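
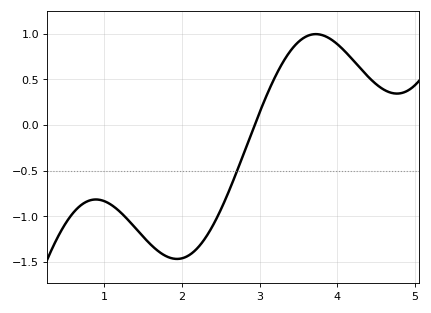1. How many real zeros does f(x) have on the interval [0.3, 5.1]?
1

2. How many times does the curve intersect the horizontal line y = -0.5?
1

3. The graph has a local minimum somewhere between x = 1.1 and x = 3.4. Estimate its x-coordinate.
1.94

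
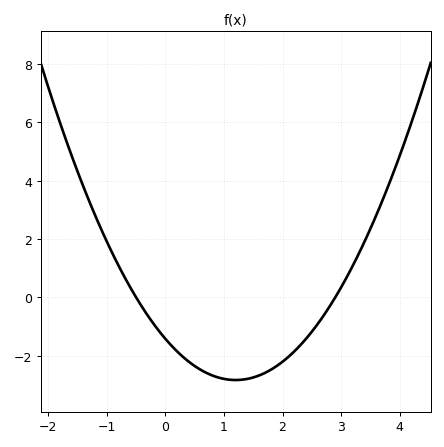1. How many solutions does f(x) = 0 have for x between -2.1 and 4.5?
2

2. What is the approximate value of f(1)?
-2.8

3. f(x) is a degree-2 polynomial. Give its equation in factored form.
y = 0.98(x + 0.5)(x - 2.9)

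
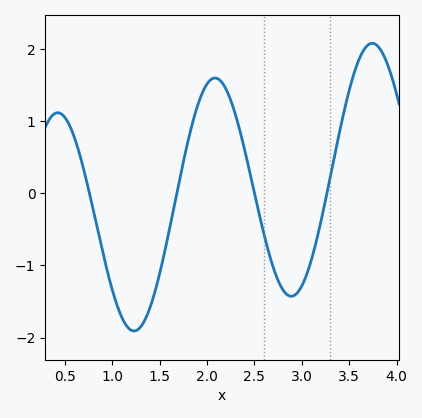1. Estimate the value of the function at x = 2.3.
1.1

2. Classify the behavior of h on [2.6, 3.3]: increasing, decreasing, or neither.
neither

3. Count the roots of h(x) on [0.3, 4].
4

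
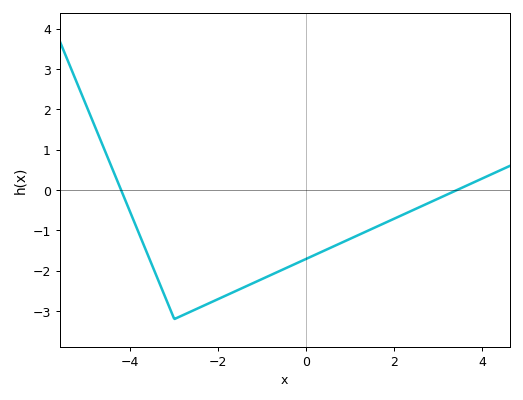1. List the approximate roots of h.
-4.2, 3.4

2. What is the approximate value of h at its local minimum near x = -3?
-3.2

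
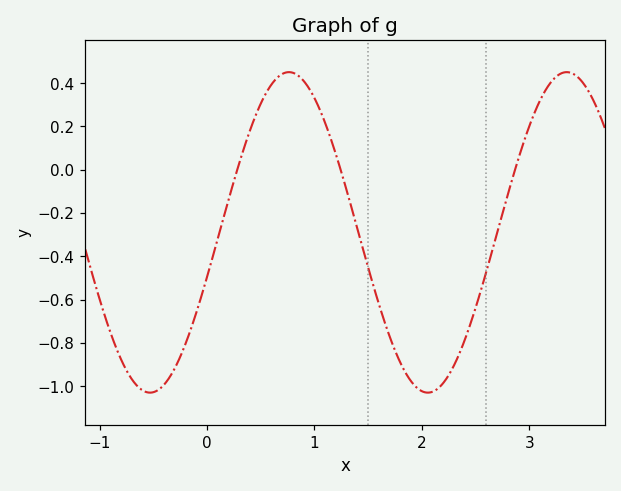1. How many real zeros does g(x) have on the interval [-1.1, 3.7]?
3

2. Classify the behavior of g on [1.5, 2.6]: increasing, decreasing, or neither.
neither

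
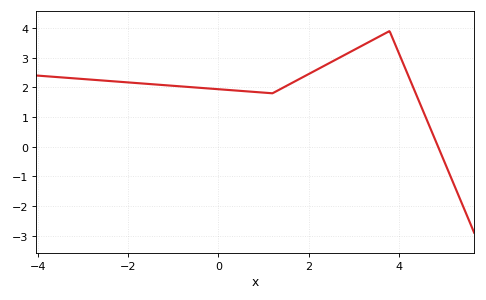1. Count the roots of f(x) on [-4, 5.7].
1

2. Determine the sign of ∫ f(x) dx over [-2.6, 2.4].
positive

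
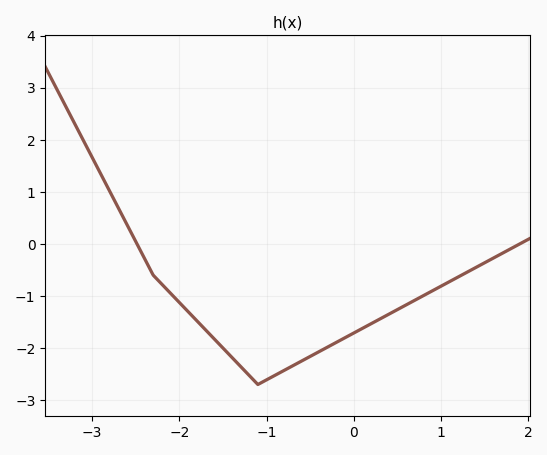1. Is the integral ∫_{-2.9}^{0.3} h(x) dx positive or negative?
negative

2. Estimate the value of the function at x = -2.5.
0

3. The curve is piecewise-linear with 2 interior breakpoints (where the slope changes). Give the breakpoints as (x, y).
(-2.3, -0.6); (-1.1, -2.7)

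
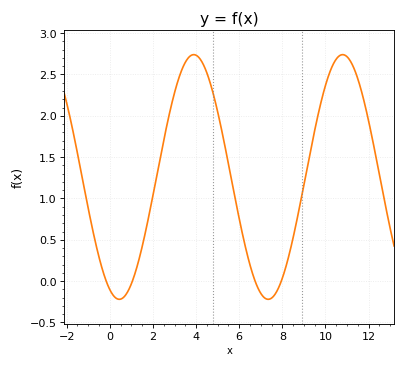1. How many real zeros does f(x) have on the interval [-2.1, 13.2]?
4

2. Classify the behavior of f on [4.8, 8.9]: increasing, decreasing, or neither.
neither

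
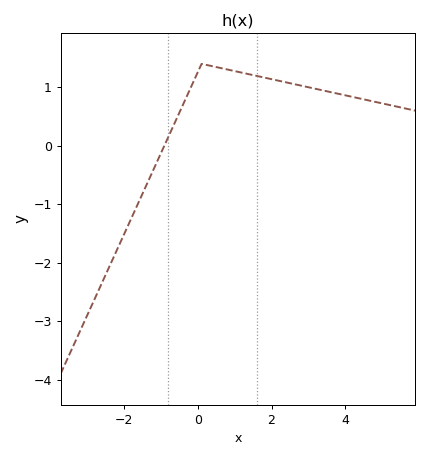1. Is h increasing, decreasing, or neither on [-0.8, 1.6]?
neither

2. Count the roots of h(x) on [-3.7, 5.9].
1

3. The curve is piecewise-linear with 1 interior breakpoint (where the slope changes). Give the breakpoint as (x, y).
(0.1, 1.4)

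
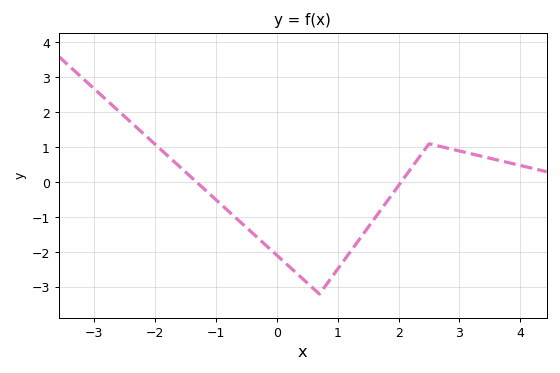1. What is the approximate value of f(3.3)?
0.8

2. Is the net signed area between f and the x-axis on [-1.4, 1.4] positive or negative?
negative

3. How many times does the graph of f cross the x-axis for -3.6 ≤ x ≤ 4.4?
2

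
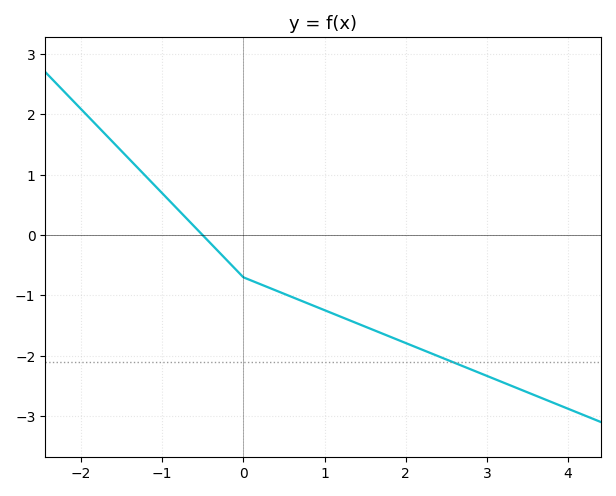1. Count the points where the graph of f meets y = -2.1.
1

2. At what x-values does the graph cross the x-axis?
-0.5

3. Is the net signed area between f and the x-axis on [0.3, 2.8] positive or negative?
negative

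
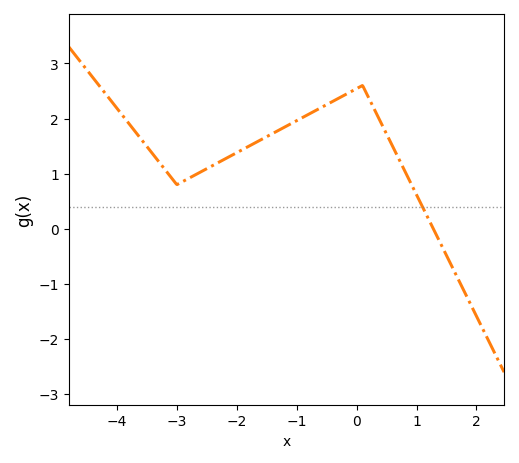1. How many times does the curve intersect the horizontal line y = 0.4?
1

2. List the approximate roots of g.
1.28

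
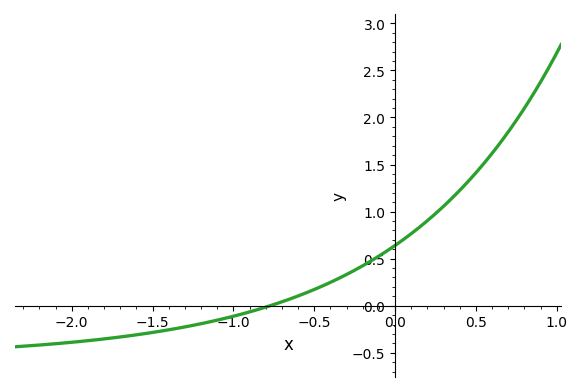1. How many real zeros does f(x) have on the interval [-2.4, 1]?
1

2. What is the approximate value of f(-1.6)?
-0.3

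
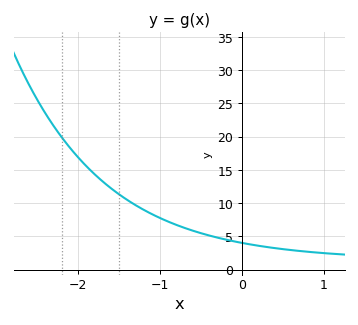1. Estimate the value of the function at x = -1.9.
15.5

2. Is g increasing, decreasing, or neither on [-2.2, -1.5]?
decreasing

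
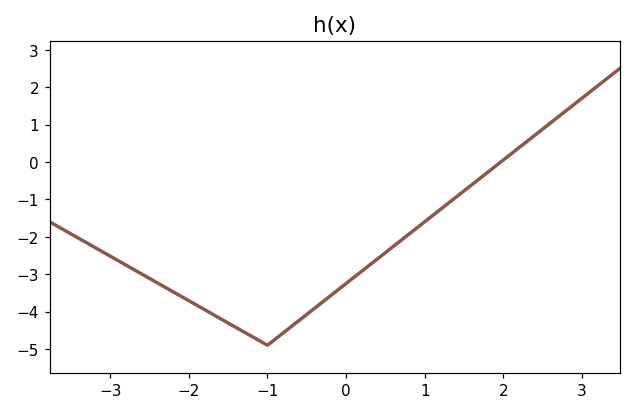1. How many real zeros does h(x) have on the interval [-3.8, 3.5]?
1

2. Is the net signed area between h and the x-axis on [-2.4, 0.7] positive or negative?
negative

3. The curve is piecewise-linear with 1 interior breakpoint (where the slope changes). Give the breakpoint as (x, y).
(-1, -4.9)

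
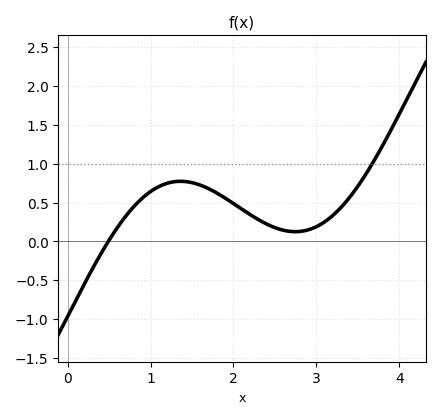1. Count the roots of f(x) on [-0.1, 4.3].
1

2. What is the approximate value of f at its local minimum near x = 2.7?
0.126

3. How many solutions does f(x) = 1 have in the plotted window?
1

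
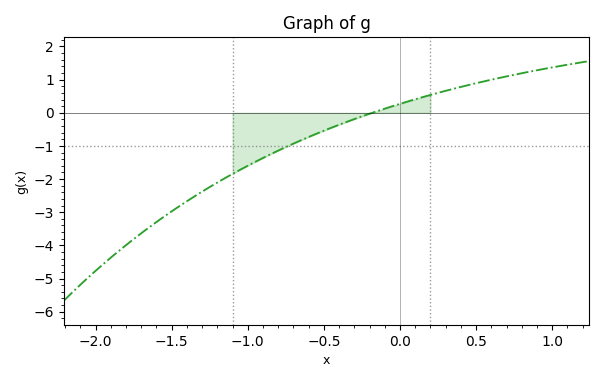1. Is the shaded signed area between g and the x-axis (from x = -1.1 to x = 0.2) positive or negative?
negative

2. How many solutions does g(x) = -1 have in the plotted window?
1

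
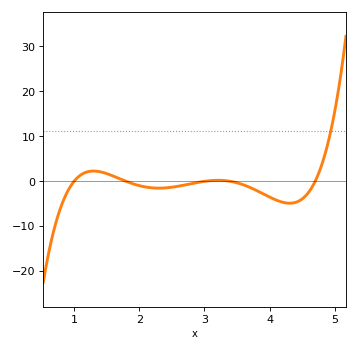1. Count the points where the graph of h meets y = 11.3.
1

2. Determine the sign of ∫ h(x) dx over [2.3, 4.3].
negative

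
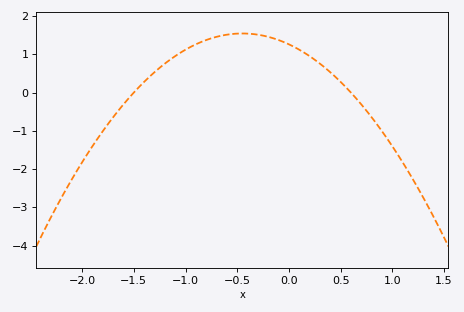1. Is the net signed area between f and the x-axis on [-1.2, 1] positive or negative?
positive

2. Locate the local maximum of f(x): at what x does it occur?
-0.4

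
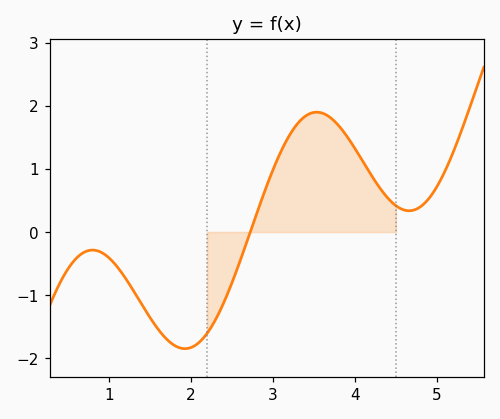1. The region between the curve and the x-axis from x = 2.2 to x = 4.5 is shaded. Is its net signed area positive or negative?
positive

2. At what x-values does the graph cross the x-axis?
2.7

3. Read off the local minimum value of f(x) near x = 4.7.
0.3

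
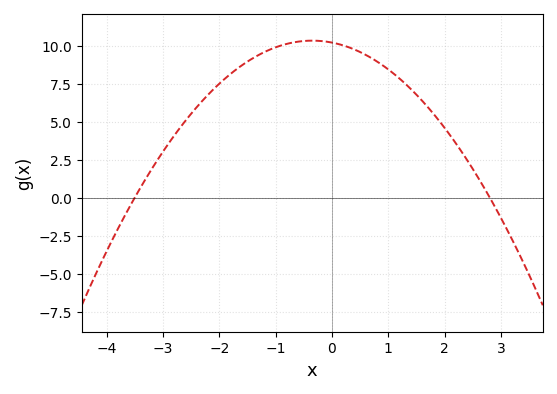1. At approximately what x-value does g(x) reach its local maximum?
-0.4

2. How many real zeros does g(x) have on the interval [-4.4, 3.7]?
2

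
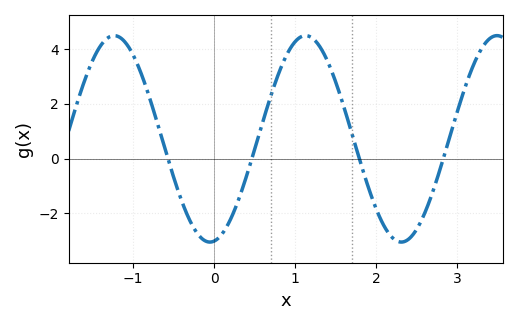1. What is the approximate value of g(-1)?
3.79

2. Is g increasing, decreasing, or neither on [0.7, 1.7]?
neither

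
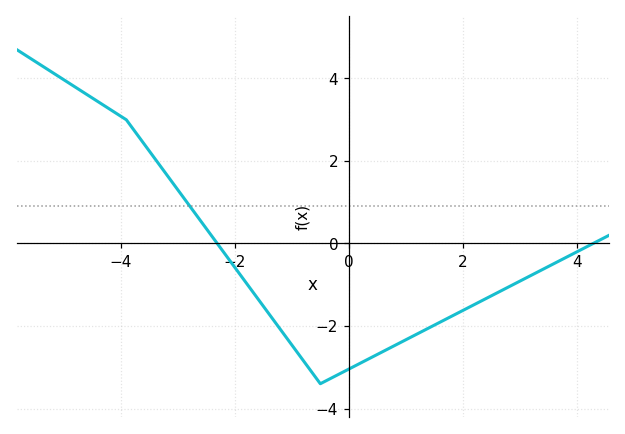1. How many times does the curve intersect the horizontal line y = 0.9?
1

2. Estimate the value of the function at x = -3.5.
2.25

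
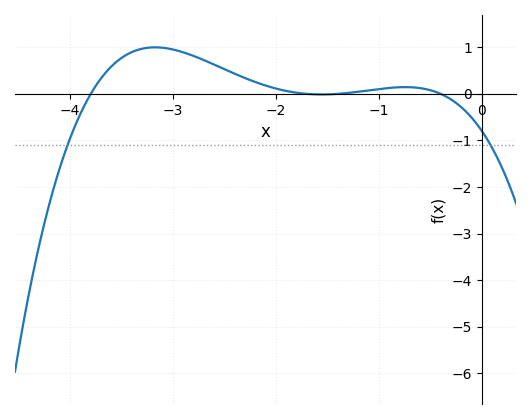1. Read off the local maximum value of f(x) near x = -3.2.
1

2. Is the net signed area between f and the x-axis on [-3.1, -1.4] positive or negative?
positive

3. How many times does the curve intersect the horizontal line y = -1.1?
2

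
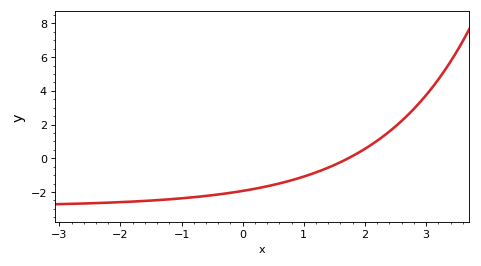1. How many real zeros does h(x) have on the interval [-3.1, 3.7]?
1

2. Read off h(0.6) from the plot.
-1.4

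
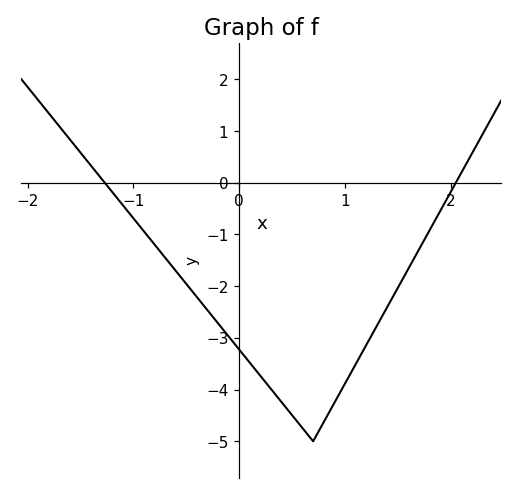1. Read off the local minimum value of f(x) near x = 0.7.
-5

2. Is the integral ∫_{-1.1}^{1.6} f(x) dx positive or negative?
negative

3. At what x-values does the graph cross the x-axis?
-1.3, 2.1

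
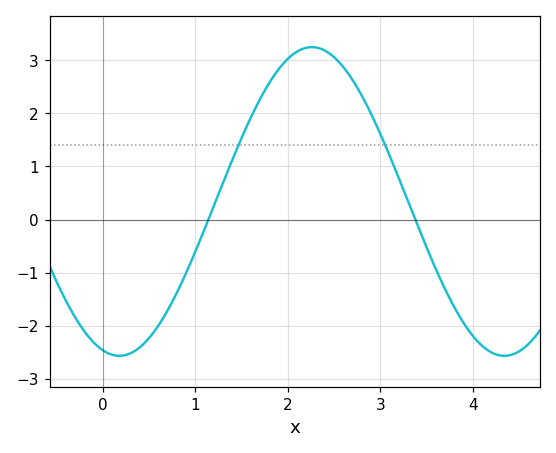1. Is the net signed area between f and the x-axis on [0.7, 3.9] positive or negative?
positive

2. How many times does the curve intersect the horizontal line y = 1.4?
2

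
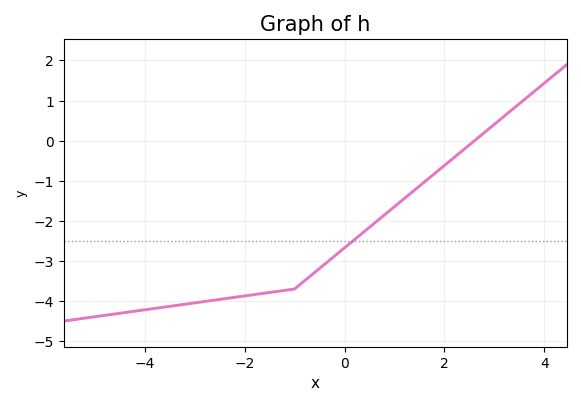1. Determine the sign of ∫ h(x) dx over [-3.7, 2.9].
negative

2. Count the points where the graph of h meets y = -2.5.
1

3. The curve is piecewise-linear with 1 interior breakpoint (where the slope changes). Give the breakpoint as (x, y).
(-1, -3.7)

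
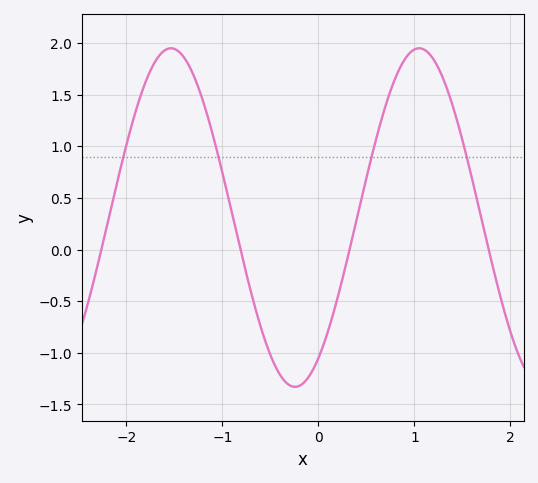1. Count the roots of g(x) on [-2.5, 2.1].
4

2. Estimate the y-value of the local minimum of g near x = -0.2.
-1.35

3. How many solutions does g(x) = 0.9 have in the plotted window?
4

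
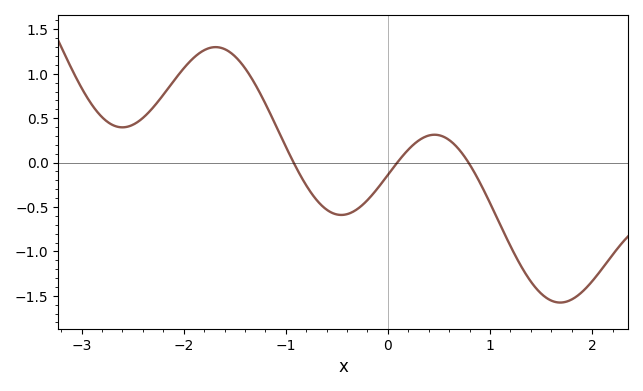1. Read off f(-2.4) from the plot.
0.503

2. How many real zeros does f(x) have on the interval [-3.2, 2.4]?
3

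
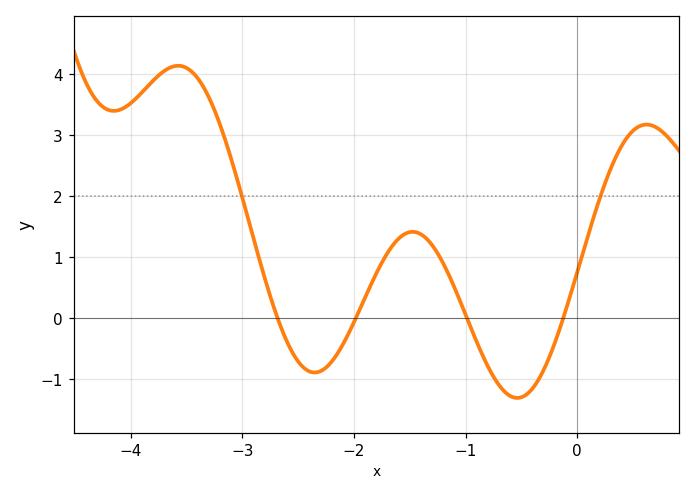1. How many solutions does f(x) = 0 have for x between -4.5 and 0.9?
4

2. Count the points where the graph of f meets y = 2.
2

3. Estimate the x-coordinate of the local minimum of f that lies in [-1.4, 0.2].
-0.537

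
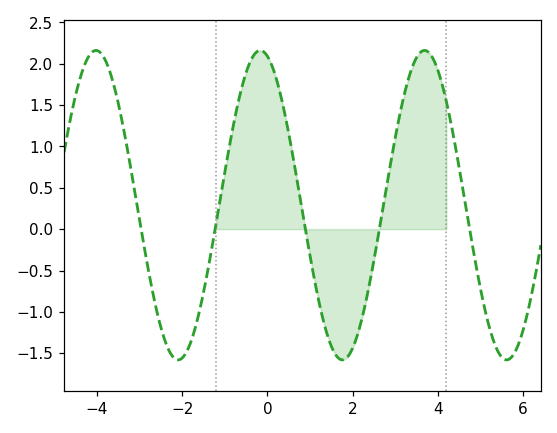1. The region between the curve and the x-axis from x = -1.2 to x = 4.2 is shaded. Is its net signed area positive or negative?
positive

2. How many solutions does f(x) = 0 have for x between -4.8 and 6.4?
5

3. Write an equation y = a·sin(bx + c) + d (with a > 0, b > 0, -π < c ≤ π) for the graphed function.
y = 1.87sin(1.6x + 1.8) + 0.29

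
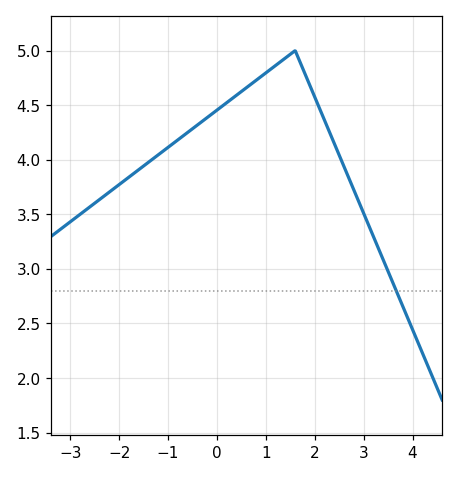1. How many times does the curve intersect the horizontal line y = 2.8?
1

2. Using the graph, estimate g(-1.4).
3.98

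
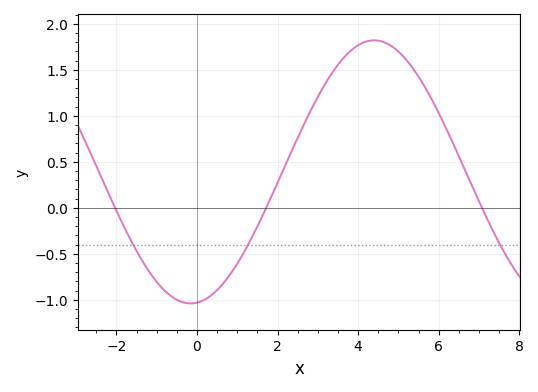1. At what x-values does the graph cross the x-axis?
-2.03, 1.72, 7.07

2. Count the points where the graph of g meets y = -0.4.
3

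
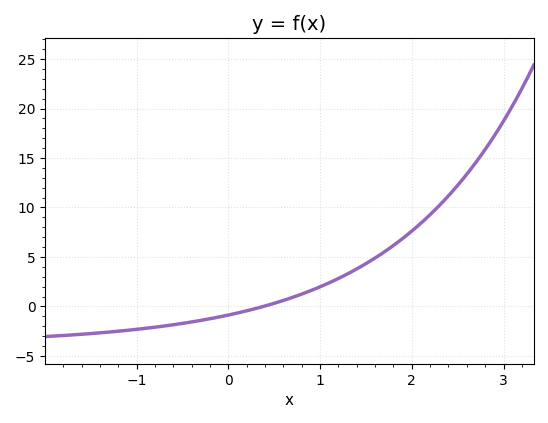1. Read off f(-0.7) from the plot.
-1.98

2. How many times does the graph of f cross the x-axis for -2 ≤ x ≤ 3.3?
1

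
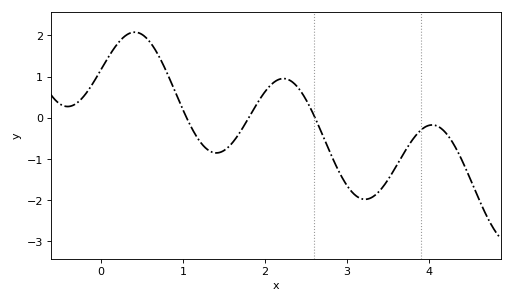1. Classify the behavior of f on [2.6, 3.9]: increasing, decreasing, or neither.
neither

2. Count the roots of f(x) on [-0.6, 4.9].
3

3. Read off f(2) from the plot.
0.634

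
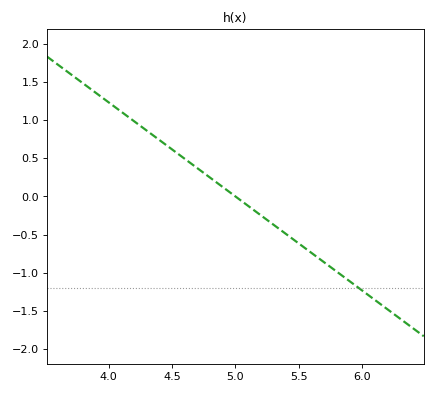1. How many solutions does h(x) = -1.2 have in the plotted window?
1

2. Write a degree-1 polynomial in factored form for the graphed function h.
y = -1.23(x - 5)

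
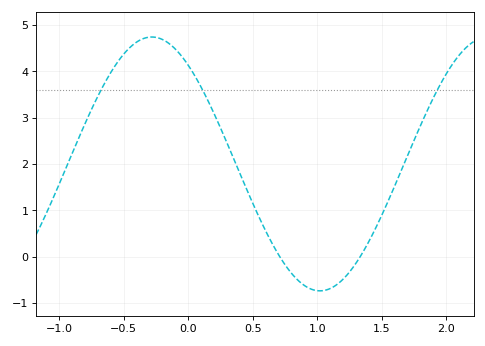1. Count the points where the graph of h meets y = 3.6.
3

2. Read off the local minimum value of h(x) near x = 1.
-0.7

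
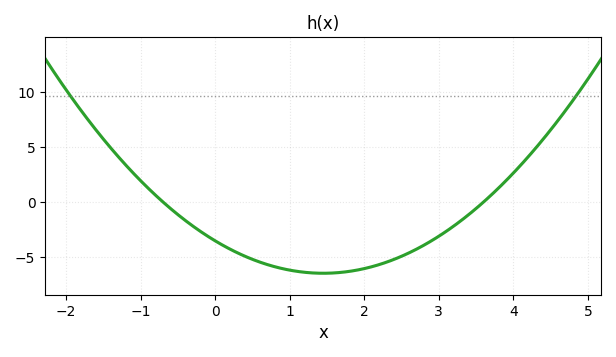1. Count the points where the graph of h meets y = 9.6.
2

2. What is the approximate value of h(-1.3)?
4.12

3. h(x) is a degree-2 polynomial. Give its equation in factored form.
y = 1.4(x + 0.7)(x - 3.6)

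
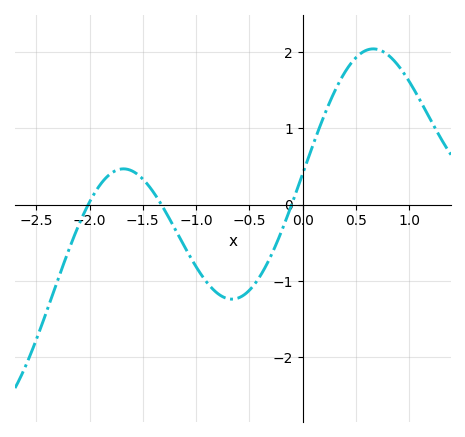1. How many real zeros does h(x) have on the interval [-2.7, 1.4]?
3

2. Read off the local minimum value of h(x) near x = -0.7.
-1.2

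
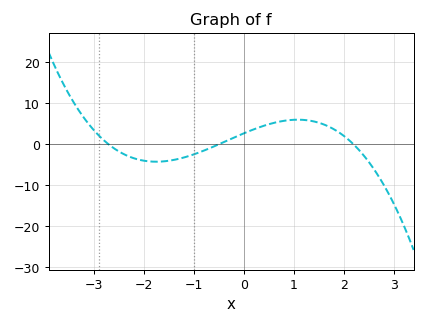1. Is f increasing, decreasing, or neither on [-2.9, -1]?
neither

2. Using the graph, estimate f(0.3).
4.1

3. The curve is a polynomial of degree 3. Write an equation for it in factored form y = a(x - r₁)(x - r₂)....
y = -0.9(x + 2.7)(x + 0.5)(x - 2.2)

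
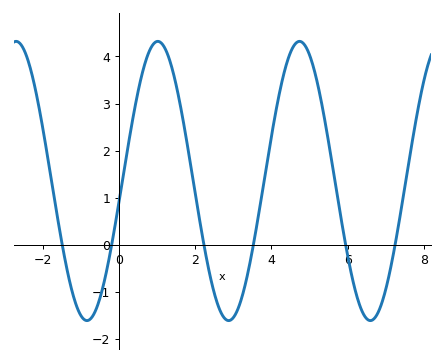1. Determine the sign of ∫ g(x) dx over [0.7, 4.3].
positive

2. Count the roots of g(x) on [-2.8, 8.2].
6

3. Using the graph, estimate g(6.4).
-1.4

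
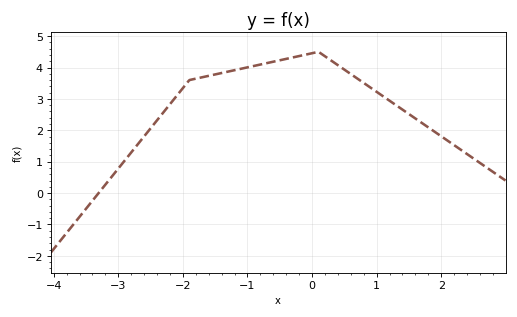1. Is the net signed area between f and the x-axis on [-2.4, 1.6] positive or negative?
positive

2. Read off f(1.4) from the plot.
2.66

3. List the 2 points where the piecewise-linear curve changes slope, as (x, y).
(-1.9, 3.6); (0.1, 4.5)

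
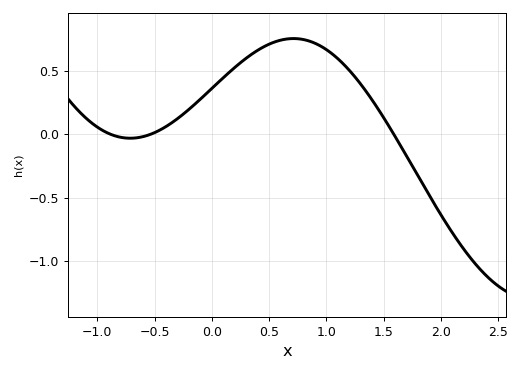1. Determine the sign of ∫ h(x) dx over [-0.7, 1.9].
positive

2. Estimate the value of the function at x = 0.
0.36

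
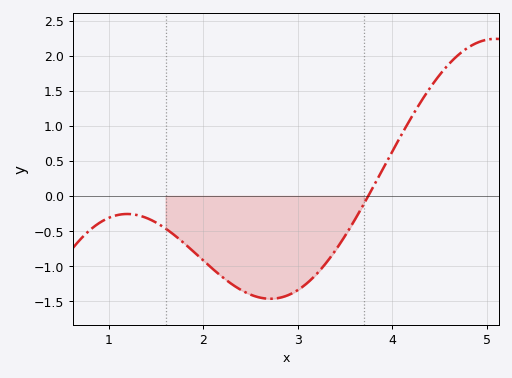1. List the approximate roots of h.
3.7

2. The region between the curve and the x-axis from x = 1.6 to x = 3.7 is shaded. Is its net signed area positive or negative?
negative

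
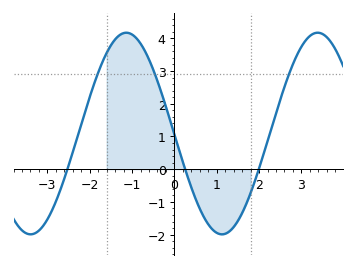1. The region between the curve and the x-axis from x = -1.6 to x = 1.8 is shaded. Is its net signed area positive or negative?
positive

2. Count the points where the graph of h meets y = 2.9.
3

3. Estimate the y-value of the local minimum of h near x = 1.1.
-2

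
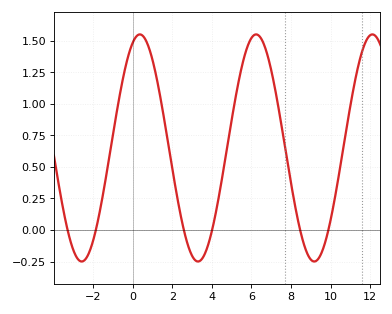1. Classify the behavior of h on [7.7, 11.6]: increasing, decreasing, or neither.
neither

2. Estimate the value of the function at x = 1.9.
0.6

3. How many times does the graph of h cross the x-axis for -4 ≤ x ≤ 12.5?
6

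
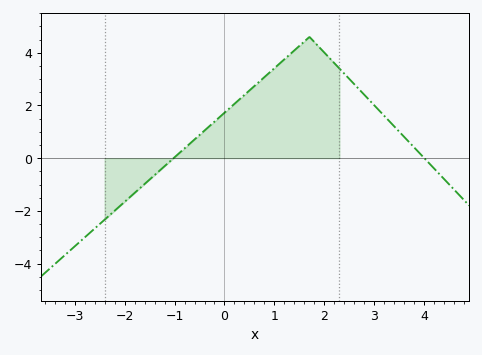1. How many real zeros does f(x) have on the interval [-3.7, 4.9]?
2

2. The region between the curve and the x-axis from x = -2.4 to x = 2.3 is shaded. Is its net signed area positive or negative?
positive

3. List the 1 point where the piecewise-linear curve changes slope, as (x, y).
(1.7, 4.6)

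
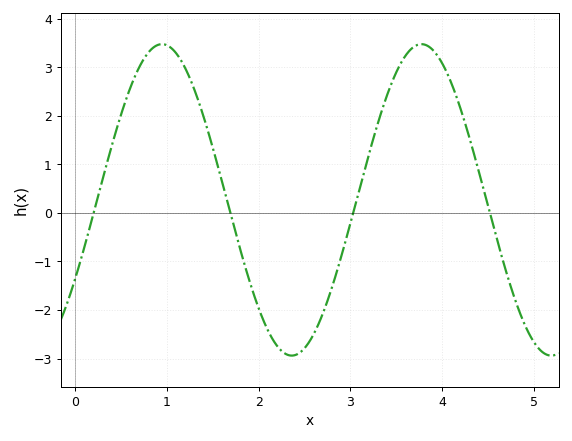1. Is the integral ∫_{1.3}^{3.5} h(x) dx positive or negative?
negative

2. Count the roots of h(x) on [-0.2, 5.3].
4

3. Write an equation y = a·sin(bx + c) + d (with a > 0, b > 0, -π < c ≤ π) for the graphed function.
y = 3.21sin(2.2x - 0.53) + 0.27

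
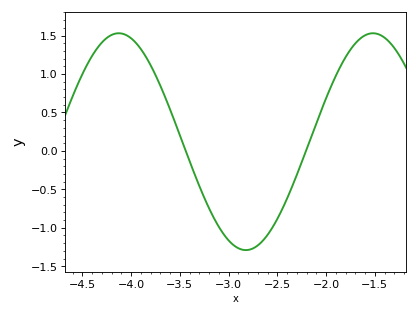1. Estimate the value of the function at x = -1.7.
1.4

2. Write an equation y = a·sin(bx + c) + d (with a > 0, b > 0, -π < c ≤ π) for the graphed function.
y = 1.41sin(2.4x - 1.1) + 0.12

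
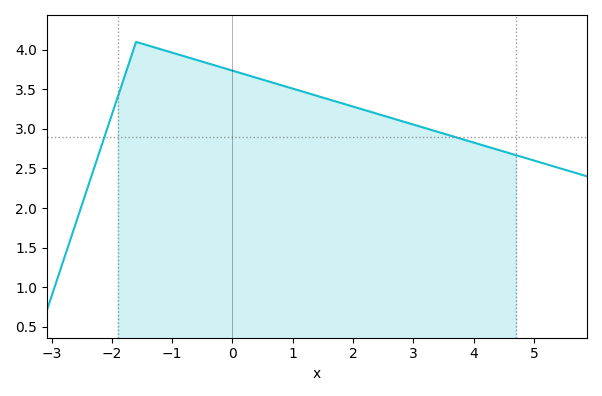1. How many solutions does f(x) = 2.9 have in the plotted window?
2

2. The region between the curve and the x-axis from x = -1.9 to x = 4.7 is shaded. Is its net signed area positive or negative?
positive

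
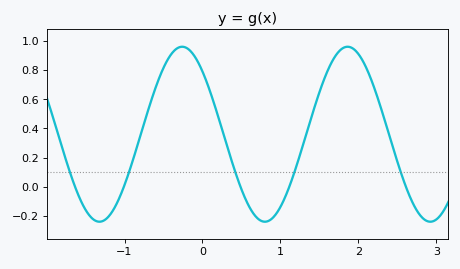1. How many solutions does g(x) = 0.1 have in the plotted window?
5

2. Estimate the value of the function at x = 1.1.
-0.02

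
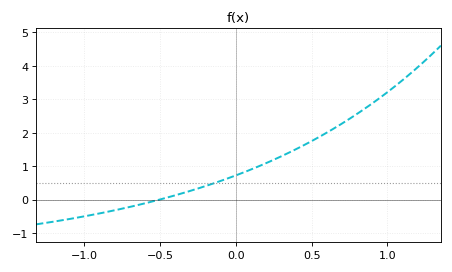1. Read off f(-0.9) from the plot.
-0.4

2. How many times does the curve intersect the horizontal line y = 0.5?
1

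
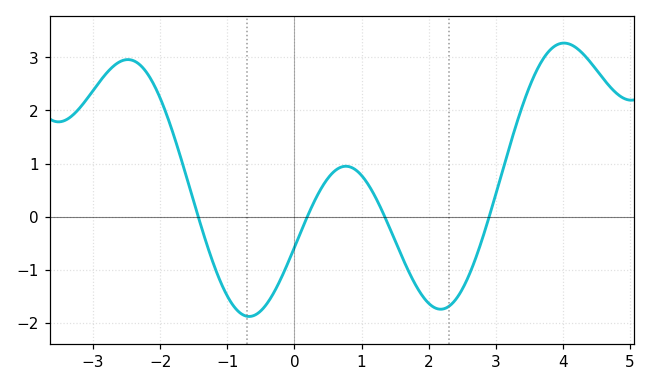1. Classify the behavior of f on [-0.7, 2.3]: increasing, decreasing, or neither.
neither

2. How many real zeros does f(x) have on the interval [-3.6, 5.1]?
4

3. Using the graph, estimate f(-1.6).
0.715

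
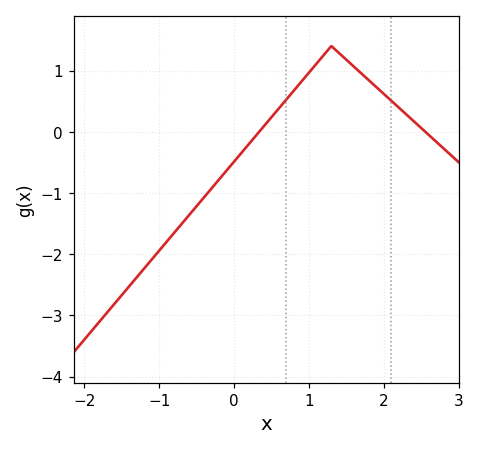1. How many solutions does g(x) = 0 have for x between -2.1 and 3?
2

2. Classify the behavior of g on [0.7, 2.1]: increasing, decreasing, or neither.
neither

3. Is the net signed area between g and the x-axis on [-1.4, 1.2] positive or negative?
negative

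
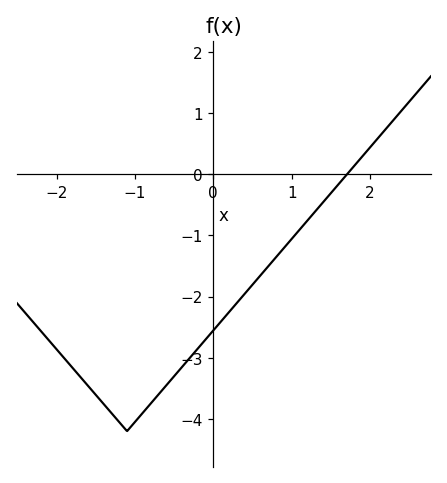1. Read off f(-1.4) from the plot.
-3.75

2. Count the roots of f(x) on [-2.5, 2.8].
1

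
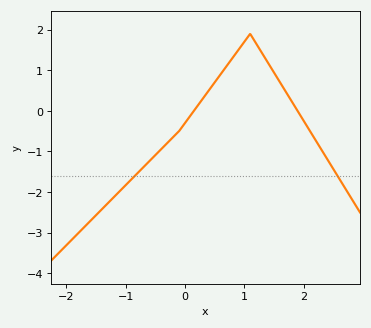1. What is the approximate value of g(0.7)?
1.1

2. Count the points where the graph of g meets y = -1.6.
2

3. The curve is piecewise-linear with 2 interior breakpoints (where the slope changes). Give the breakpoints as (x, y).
(-0.1, -0.5); (1.1, 1.9)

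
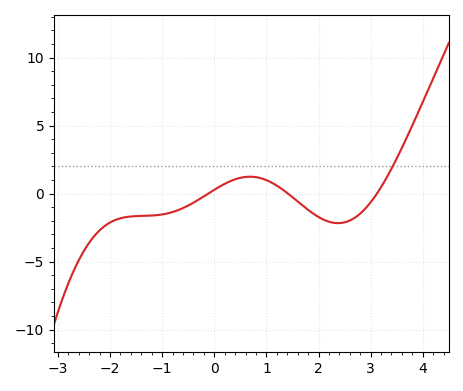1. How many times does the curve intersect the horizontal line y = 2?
1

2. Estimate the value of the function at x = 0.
0.28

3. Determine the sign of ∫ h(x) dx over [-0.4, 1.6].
positive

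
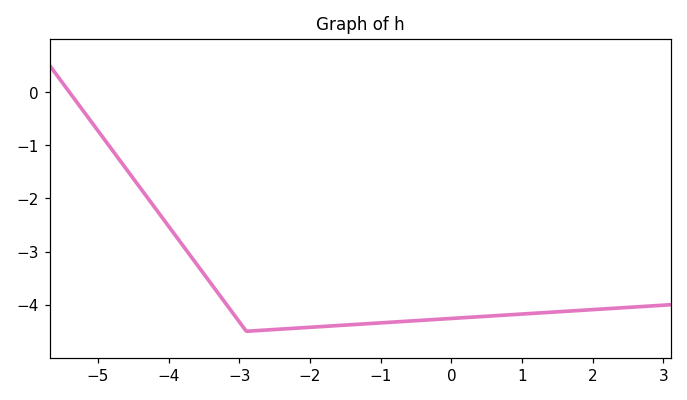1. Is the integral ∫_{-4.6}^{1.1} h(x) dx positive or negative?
negative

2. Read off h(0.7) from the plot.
-4.2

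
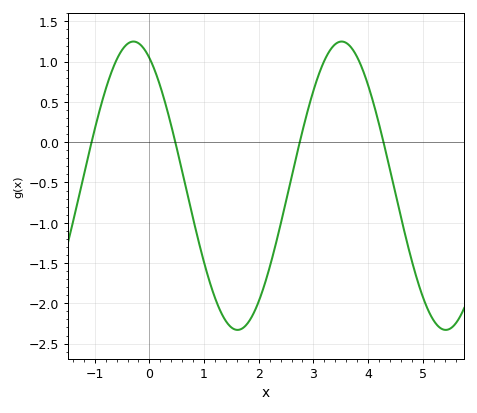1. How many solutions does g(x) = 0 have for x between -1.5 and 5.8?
4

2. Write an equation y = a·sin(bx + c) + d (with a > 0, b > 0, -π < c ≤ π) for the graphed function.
y = 1.79sin(1.65x + 2.05) - 0.54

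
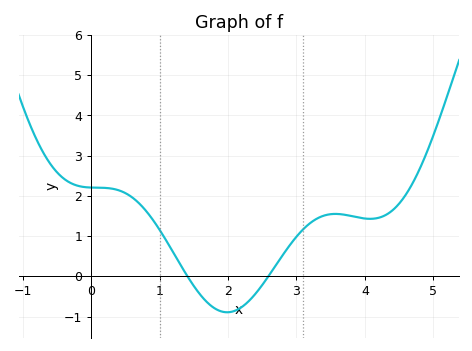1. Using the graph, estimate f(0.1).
2.2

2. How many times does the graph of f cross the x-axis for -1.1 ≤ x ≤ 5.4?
2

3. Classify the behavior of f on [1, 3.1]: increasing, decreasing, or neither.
neither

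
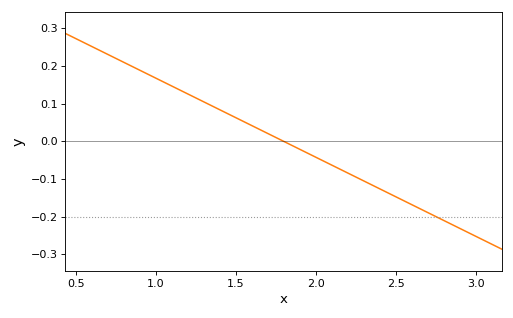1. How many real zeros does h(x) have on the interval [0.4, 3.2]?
1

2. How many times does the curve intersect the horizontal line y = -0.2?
1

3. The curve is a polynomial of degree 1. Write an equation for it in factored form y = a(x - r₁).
y = -0.21(x - 1.8)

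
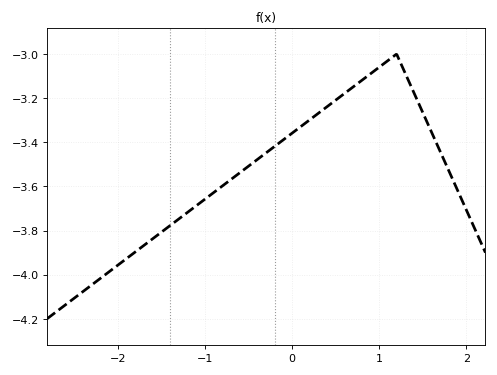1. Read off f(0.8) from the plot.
-3.12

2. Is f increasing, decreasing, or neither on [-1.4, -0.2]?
increasing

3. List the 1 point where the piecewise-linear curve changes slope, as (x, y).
(1.2, -3)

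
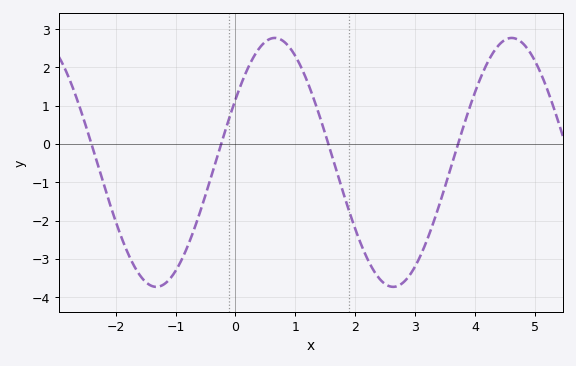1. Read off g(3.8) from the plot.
0.4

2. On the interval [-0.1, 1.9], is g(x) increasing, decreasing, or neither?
neither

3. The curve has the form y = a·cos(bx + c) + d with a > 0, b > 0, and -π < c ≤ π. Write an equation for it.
y = 3.25cos(1.6x - 1) - 0.48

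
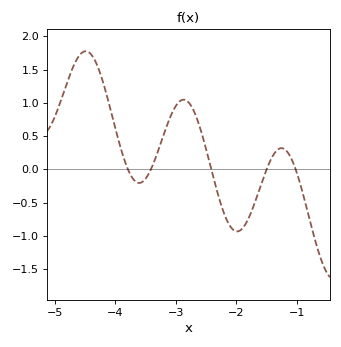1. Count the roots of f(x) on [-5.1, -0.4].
5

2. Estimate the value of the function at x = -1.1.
0.2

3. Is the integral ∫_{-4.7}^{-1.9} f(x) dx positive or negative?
positive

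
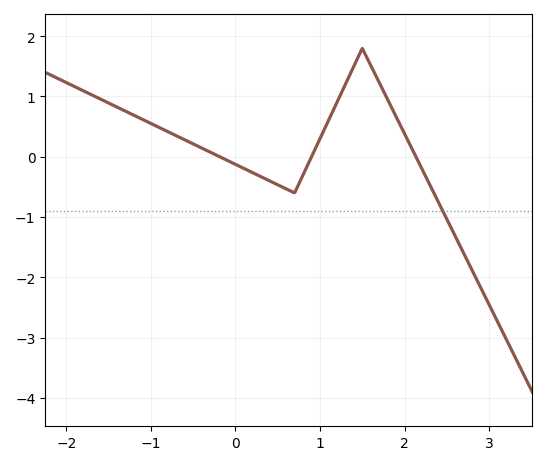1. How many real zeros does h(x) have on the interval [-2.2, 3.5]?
3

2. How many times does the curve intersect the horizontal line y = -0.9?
1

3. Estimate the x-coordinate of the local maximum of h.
1.5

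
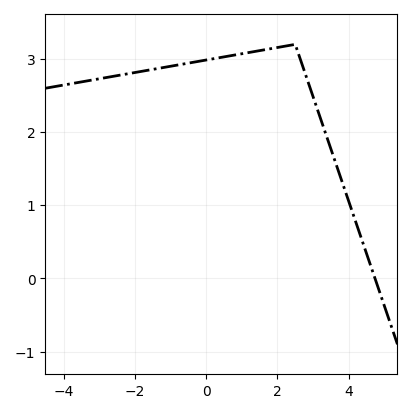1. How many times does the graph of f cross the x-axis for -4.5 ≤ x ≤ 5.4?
1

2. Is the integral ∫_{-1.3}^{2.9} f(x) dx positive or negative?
positive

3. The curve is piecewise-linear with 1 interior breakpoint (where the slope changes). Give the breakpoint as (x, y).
(2.5, 3.2)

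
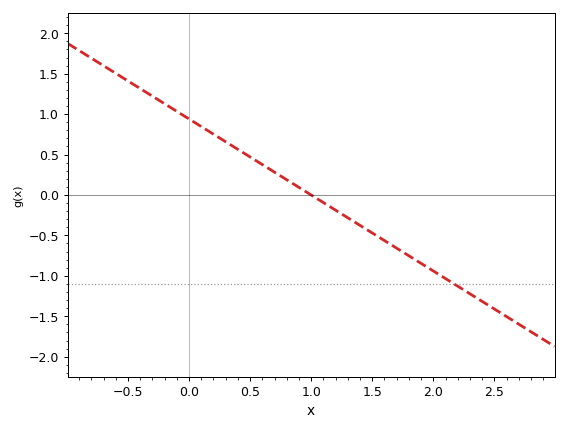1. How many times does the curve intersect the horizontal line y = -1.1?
1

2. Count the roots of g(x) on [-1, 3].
1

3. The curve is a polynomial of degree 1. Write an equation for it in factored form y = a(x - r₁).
y = -0.94(x - 1)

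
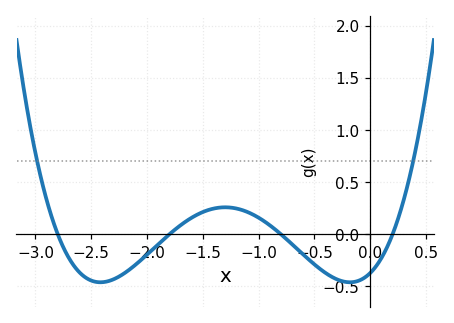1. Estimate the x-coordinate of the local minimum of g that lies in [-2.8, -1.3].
-2.42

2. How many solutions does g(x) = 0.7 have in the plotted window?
2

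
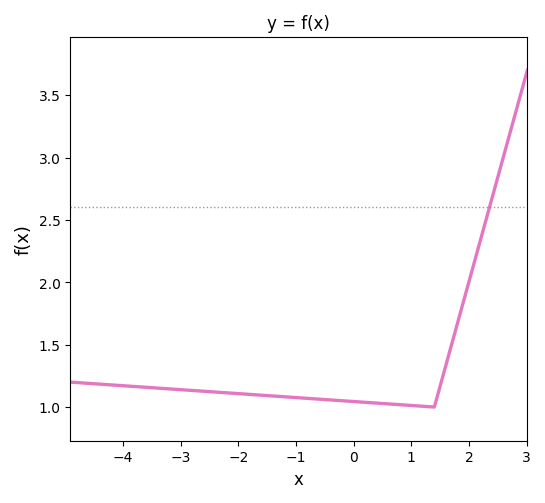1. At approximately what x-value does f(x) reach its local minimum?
1.4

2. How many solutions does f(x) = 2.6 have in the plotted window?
1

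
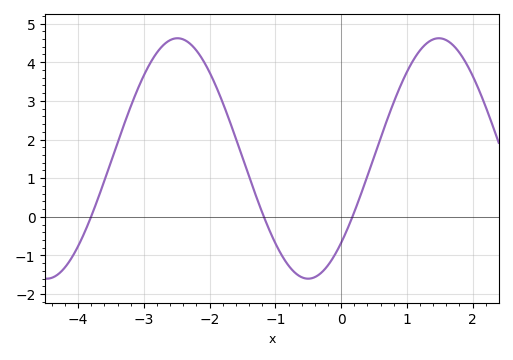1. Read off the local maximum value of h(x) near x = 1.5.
4.62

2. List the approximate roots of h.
-3.8, -1.17, 0.172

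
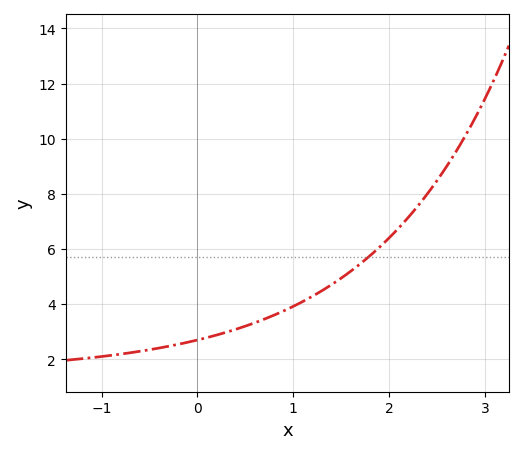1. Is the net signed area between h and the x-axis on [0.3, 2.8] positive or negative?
positive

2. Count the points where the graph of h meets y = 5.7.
1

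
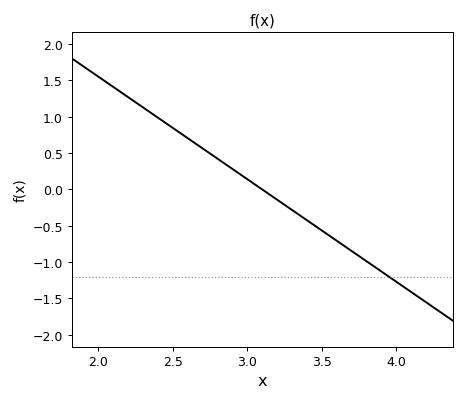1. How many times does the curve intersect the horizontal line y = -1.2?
1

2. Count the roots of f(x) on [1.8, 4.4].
1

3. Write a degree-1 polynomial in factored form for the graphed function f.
y = -1.41(x - 3.1)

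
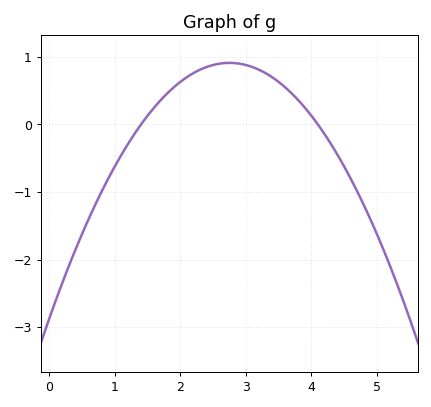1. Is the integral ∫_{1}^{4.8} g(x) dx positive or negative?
positive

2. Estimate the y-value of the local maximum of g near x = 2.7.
0.911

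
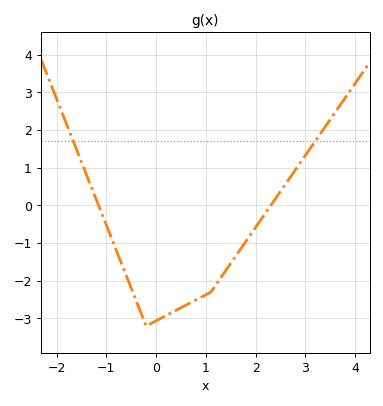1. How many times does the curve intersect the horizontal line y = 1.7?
2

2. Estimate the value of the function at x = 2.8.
0.9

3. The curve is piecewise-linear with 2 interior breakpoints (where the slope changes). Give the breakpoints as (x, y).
(-0.2, -3.2); (1.1, -2.3)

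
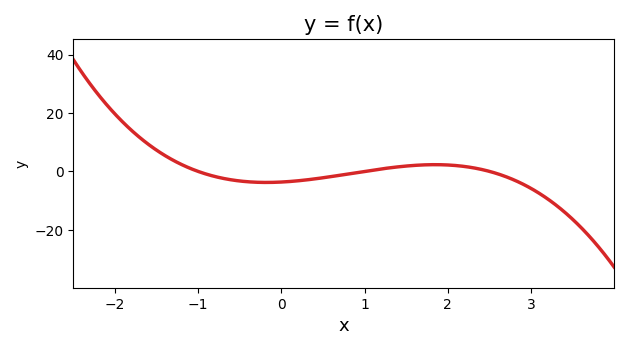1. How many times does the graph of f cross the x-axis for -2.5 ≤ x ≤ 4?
3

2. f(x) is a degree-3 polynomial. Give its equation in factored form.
y = -1.46(x + 1)(x - 1)(x - 2.5)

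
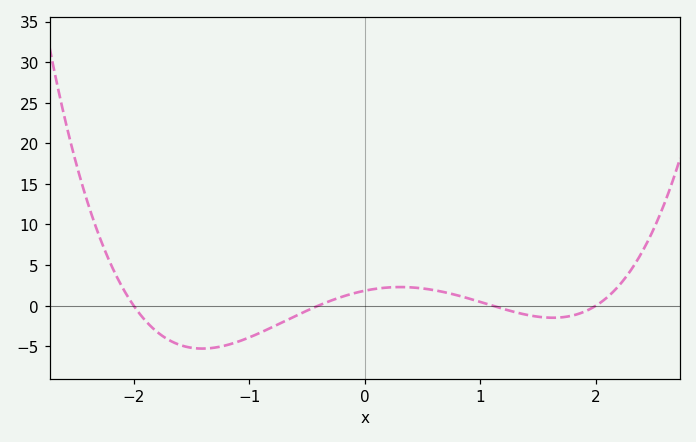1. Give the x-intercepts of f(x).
-2, -0.4, 1.1, 2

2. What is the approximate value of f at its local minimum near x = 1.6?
-1.5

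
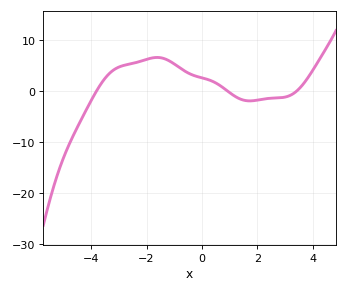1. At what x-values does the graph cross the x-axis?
-3.81, 0.922, 3.41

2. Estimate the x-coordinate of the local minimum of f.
1.72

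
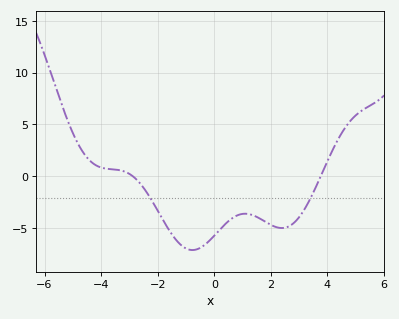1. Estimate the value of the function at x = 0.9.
-3.5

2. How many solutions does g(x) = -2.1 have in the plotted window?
2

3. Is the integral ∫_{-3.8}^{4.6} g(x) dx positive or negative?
negative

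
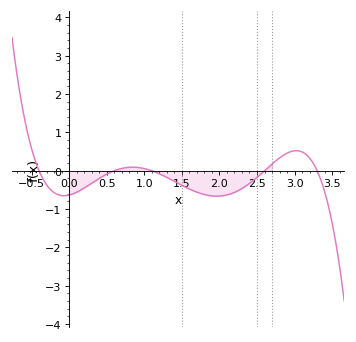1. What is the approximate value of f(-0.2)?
-0.6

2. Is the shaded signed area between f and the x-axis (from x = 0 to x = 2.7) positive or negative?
negative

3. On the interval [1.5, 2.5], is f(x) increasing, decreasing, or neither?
neither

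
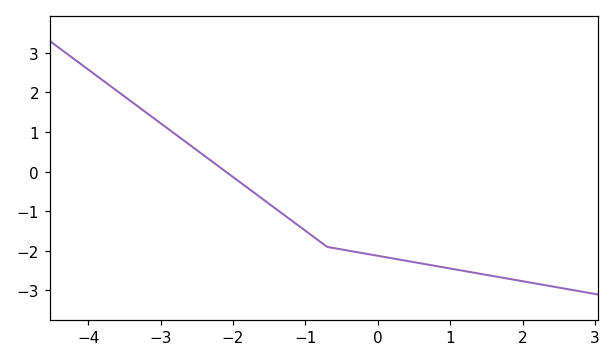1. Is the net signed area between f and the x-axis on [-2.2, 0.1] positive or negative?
negative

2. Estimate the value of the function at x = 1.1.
-2.5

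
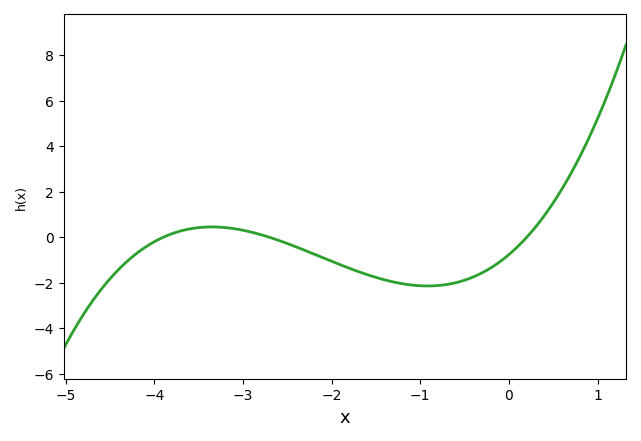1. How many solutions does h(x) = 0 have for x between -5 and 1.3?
3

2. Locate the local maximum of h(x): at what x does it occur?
-3.3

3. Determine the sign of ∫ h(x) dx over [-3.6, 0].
negative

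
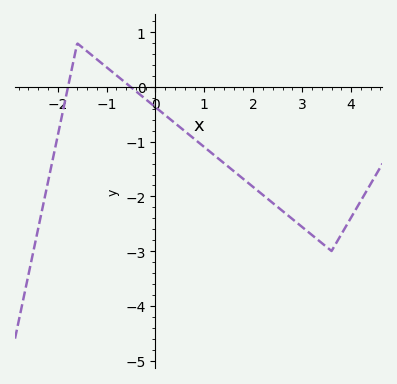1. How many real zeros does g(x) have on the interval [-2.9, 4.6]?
2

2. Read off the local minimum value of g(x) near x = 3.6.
-3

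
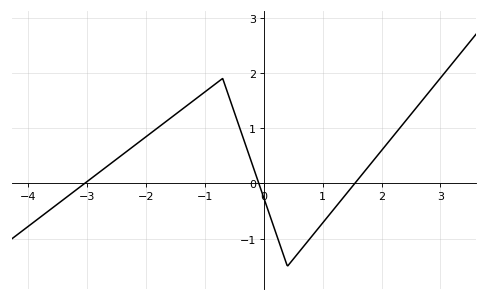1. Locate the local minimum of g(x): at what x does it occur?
0.4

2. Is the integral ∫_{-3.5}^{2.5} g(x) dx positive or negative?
positive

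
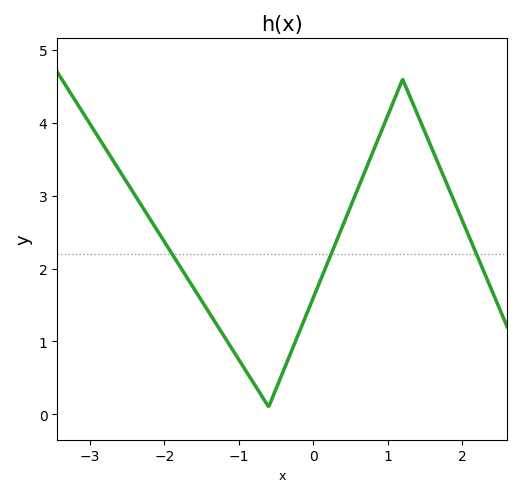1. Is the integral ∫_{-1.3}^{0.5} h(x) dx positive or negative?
positive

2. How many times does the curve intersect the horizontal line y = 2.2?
3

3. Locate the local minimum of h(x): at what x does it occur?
-0.6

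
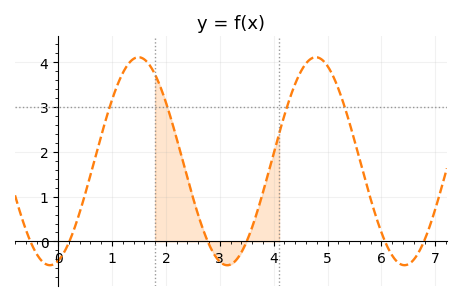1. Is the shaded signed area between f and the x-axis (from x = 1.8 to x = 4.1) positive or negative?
positive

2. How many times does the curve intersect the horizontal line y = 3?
4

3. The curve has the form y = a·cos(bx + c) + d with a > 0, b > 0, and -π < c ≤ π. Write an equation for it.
y = 2.32cos(1.91x - 2.85) + 1.79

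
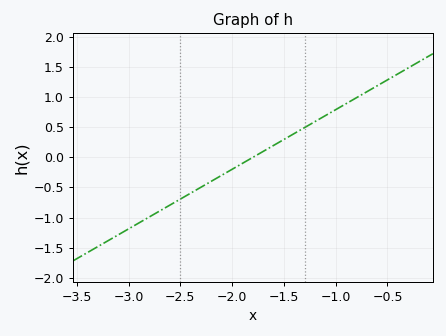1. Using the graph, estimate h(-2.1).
-0.3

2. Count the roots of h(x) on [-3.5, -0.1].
1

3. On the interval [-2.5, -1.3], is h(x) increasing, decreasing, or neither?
increasing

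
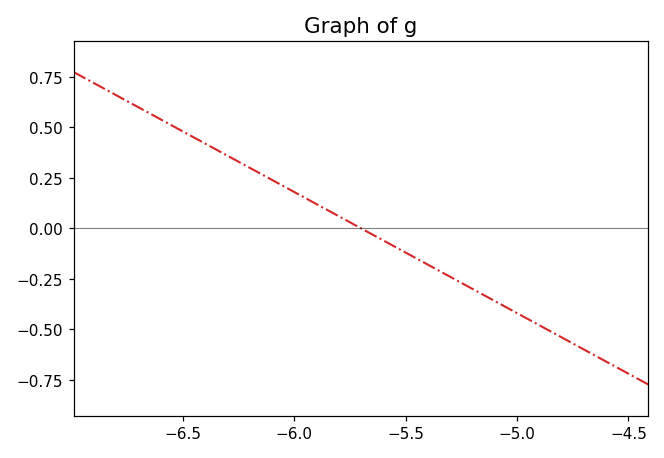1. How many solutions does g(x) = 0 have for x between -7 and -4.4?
1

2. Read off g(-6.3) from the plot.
0.36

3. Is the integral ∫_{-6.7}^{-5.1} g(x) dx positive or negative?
positive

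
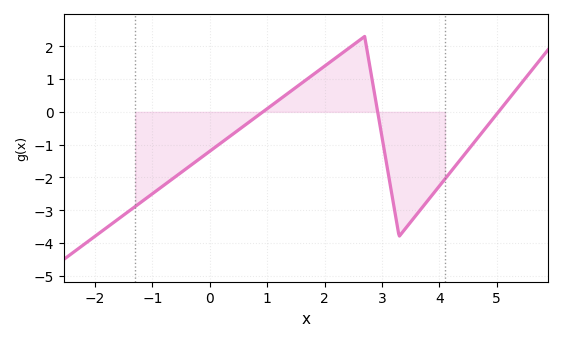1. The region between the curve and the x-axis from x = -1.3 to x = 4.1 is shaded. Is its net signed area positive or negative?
negative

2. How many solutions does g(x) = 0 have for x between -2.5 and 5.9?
3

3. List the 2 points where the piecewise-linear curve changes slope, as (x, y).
(2.7, 2.3); (3.3, -3.8)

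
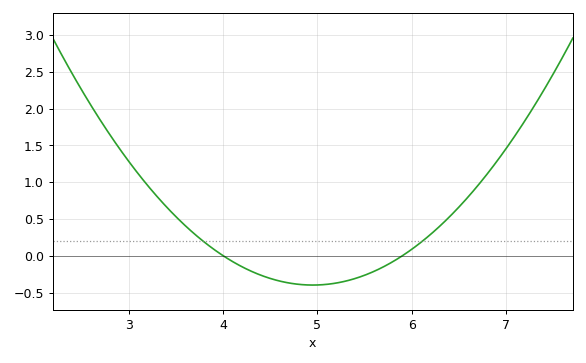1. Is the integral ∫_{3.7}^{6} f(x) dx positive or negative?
negative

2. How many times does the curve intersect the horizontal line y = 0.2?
2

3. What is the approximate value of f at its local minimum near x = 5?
-0.4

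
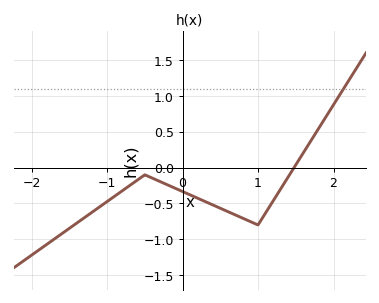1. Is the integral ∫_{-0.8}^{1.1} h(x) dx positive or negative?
negative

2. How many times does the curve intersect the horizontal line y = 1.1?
1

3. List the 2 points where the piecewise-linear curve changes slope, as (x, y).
(-0.5, -0.1); (1, -0.8)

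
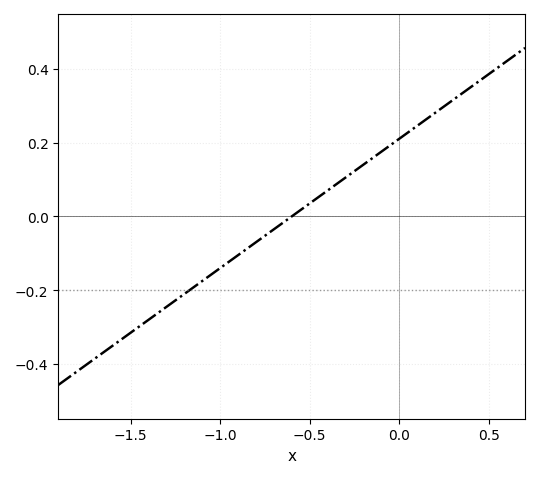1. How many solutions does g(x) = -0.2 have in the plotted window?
1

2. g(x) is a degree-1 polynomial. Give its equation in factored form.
y = 0.35(x + 0.6)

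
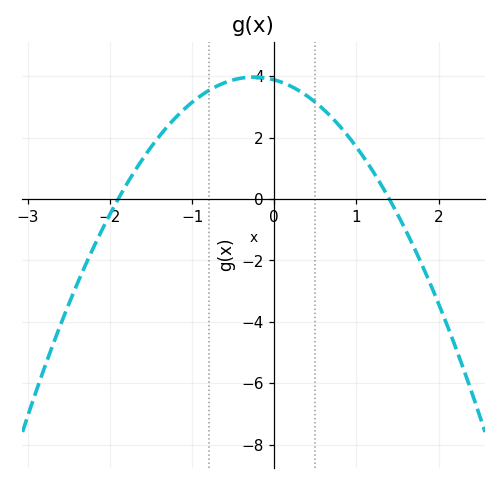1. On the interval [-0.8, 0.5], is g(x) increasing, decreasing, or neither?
neither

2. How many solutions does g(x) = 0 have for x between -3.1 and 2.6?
2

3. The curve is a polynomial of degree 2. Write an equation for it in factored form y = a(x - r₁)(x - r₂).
y = -1.46(x + 1.9)(x - 1.4)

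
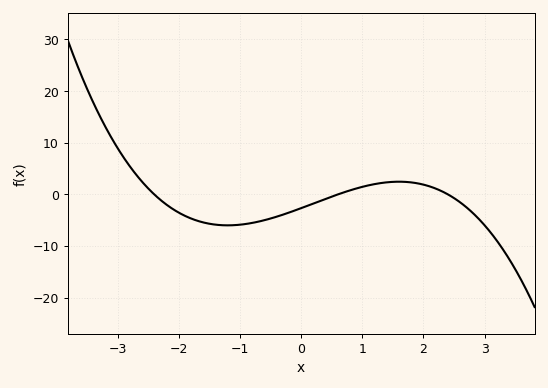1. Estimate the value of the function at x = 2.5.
-1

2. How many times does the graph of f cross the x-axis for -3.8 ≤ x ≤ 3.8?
3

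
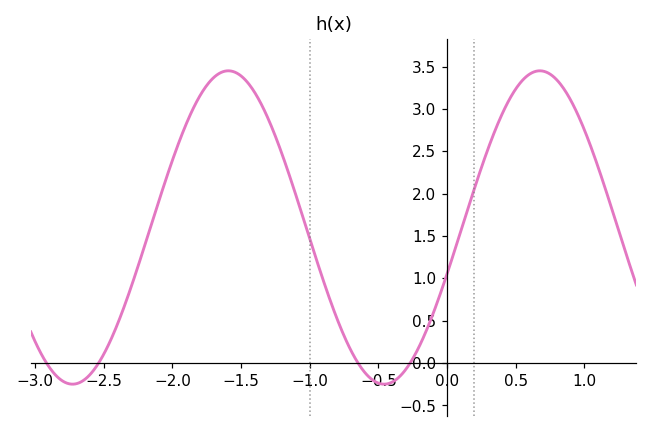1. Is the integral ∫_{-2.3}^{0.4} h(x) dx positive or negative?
positive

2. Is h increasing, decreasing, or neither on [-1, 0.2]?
neither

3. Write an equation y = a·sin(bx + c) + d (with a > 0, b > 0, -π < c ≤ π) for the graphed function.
y = 1.85sin(2.77x - 0.302) + 1.6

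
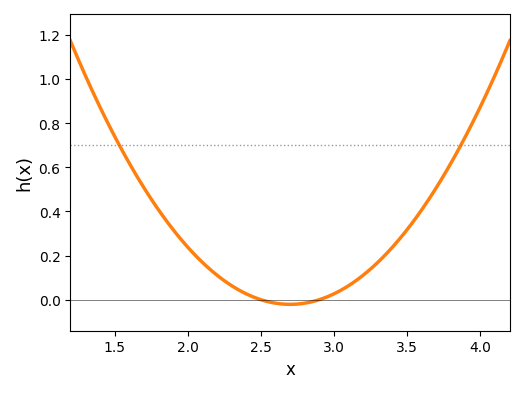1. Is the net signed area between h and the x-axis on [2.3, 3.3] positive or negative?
positive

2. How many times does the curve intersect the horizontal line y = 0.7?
2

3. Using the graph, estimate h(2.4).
0.02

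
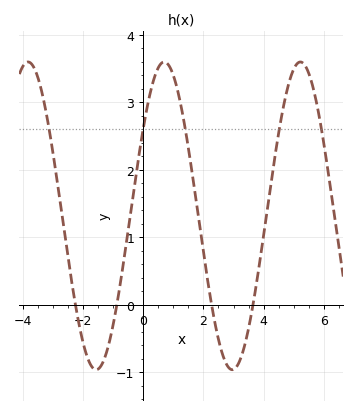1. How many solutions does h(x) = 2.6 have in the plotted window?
5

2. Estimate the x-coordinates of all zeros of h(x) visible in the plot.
-2.2, -0.8, 2.2, 3.6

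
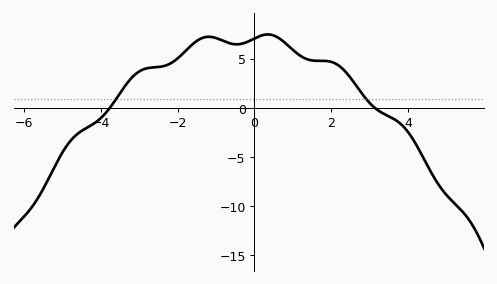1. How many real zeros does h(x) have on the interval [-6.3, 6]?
2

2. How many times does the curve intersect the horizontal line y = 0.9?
2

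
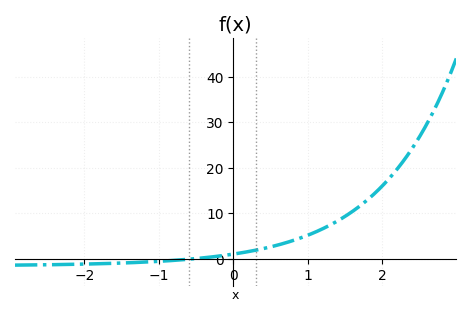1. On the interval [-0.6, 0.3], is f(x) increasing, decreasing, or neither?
increasing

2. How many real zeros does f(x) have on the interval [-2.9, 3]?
1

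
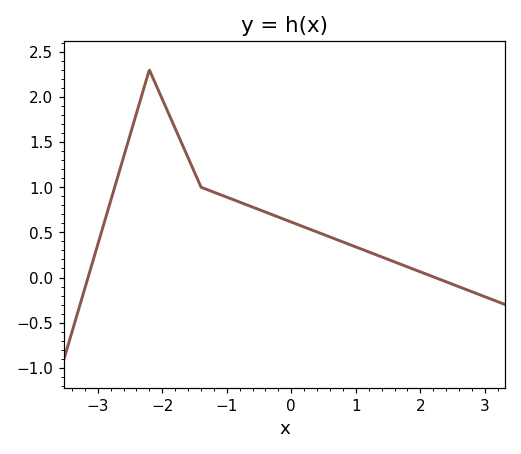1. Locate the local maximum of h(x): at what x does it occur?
-2.2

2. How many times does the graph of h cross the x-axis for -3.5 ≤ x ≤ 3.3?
2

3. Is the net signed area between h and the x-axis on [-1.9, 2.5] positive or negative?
positive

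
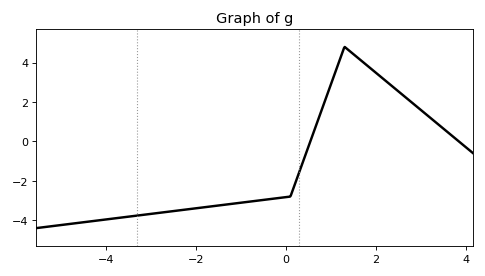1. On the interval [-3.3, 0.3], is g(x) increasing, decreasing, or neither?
increasing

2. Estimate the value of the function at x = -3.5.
-3.82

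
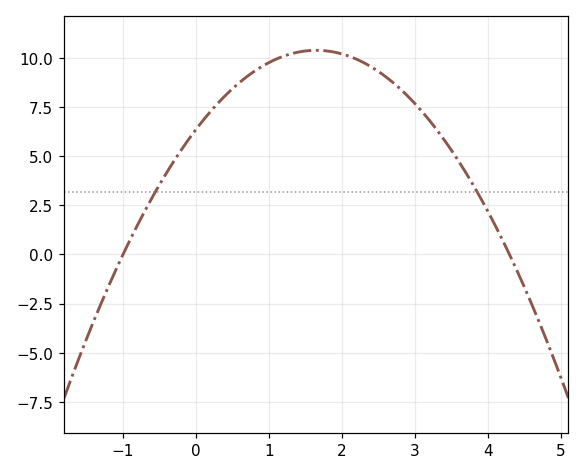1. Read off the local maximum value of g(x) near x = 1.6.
10.5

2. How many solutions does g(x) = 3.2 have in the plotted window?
2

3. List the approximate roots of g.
-1, 4.3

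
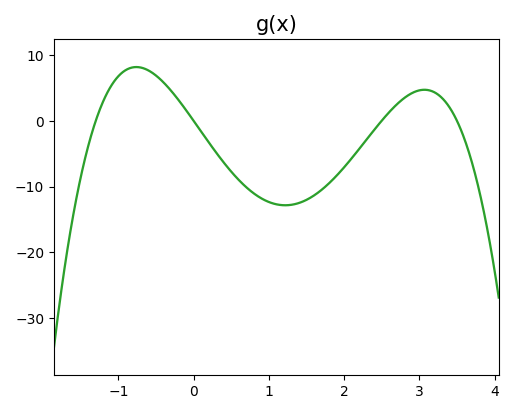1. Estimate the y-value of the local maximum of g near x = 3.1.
4.7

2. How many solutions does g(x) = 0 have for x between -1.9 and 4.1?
4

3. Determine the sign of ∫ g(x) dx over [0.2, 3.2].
negative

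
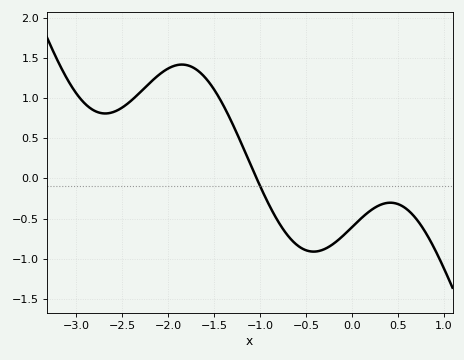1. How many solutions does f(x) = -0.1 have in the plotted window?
1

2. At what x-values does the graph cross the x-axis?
-1.04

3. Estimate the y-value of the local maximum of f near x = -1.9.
1.42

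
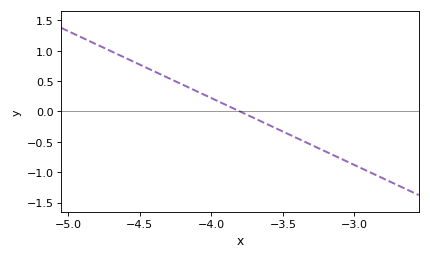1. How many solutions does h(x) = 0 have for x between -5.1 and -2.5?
1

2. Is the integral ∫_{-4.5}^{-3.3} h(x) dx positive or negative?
positive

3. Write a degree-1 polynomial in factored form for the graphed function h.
y = -1.1(x + 3.8)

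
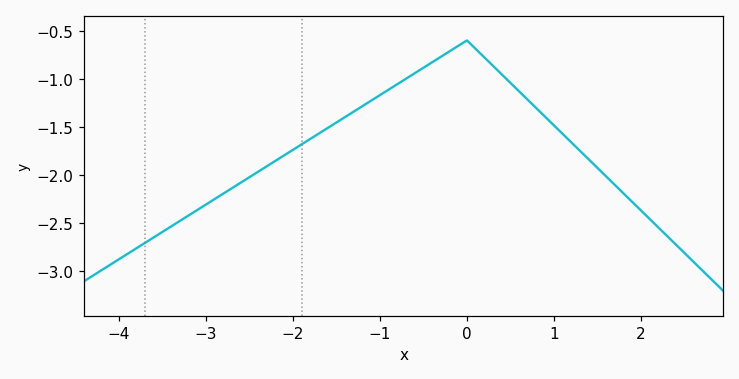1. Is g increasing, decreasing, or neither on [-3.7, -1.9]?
increasing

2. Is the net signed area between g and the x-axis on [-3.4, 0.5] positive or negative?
negative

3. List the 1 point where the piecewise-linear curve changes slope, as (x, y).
(0, -0.6)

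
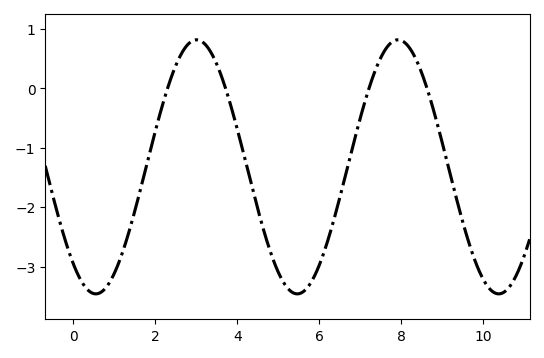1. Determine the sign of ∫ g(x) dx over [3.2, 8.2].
negative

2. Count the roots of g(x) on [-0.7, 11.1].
4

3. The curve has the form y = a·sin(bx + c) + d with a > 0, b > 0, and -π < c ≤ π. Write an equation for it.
y = 2.14sin(1.3x - 2.3) - 1.32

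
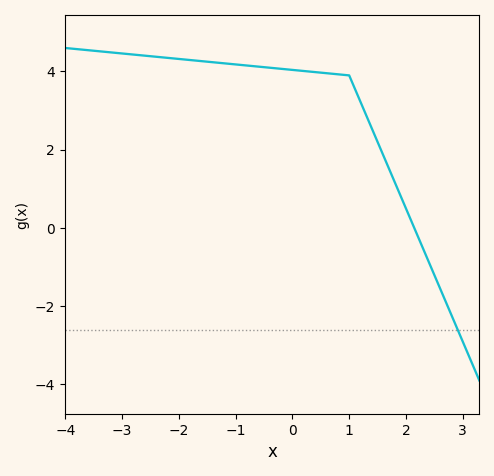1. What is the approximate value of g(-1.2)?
4.2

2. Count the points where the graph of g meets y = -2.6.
1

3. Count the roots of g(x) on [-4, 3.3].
1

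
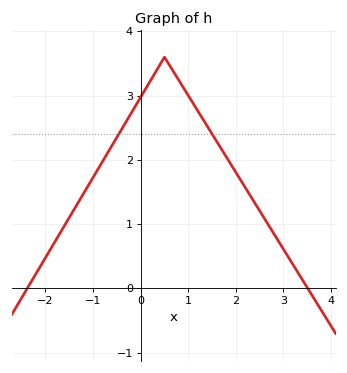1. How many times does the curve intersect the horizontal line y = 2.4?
2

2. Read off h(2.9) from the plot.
0.73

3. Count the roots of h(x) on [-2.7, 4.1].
2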